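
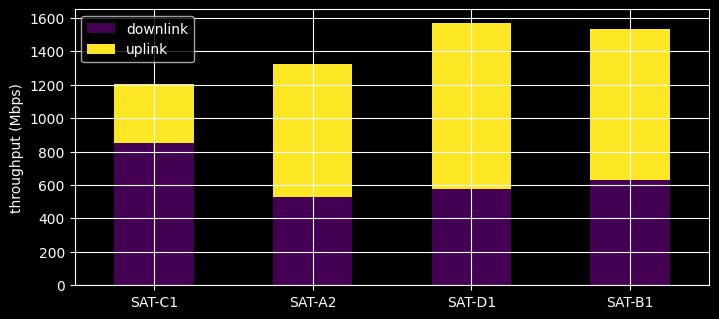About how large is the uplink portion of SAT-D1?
uplink top ≈ 1600, bottom ≈ 600; segment ≈ 1000.

≈ 1000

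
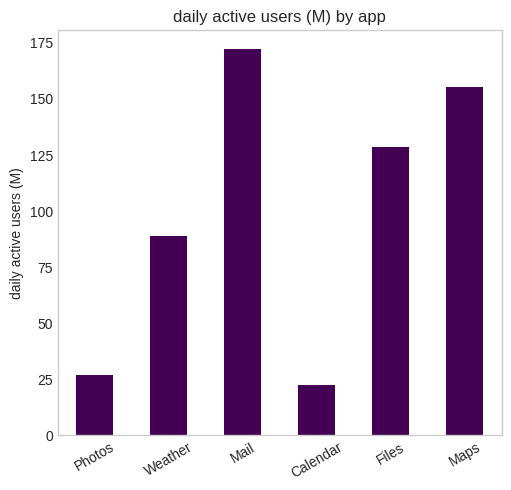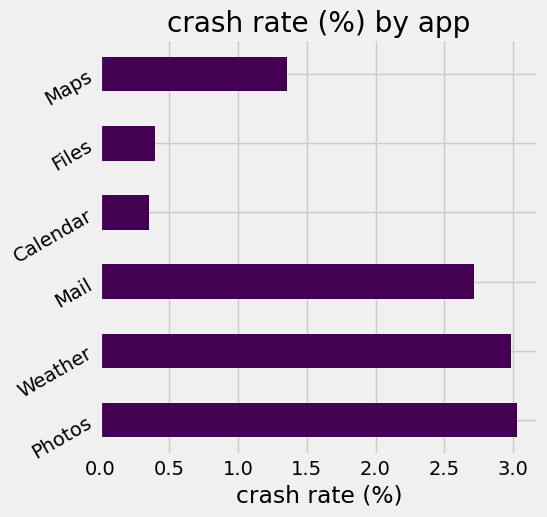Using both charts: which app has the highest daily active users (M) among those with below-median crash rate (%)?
Maps

Chart 2 median crash rate (%) ≈ 2; below-median apps: Calendar, Files, Maps. Among those, Maps has the highest daily active users (M) (≈ 160).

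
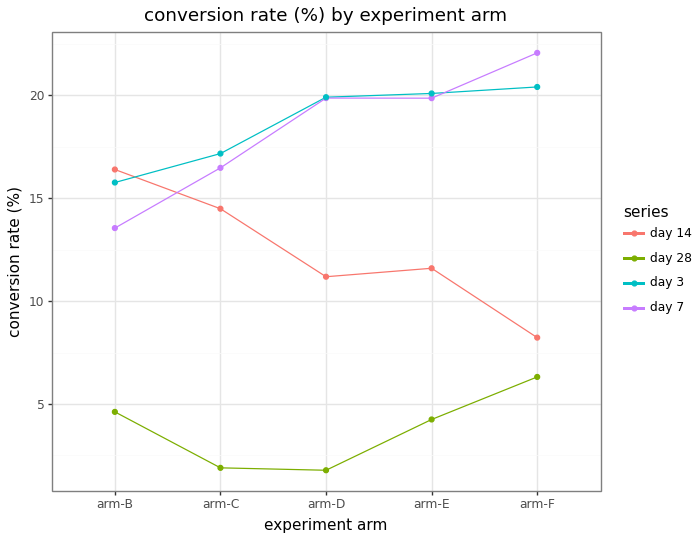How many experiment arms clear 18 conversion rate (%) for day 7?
Above 18: arm-D, arm-E, arm-F.

3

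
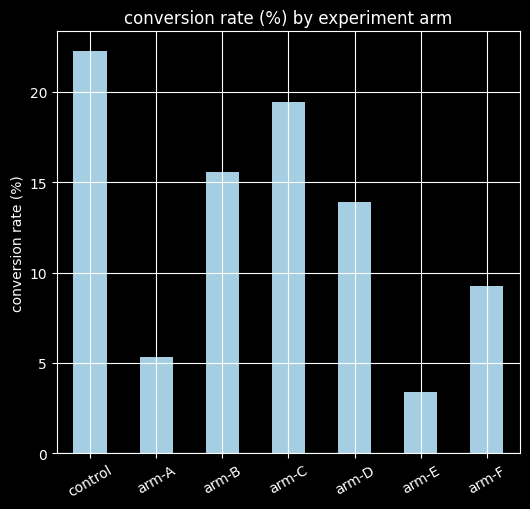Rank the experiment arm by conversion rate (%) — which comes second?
Top 3: control ≈ 22, arm-C ≈ 20, arm-B ≈ 16.

arm-C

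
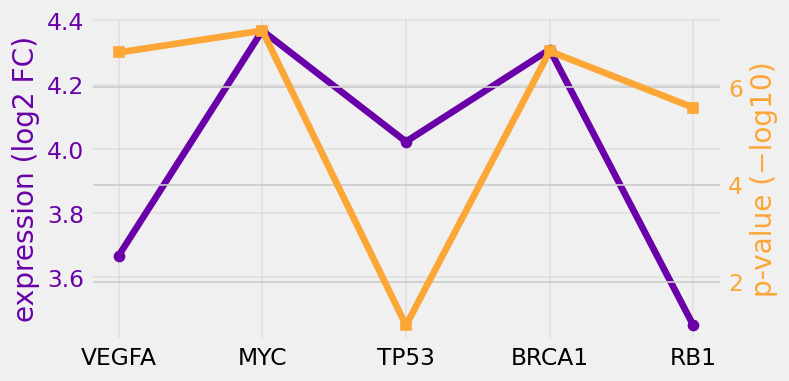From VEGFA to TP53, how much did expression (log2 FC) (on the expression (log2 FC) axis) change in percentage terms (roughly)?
VEGFA ≈ 3.7, TP53 ≈ 4.0; (4.0 − 3.7) / 3.7 ≈ +8.1%.

≈ +8.1%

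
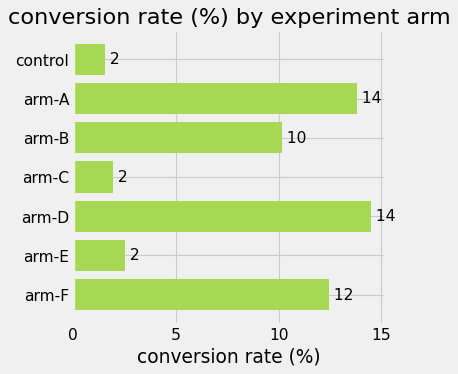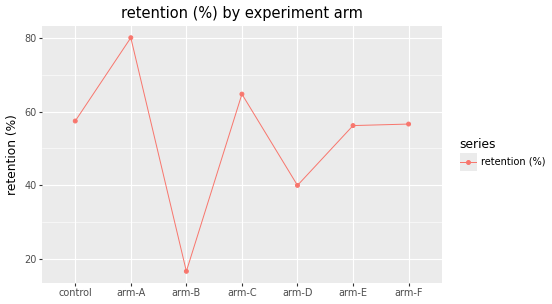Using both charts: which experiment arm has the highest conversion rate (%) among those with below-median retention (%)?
arm-D

Chart 2 median retention (%) ≈ 60; below-median experiment arms: arm-B, arm-D, arm-E. Among those, arm-D has the highest conversion rate (%) (≈ 14).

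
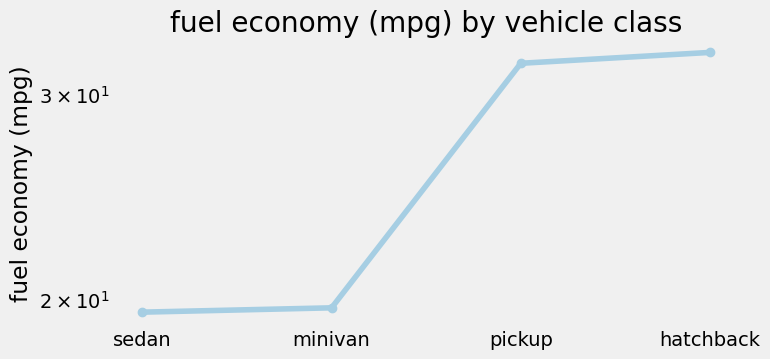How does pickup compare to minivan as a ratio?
pickup ≈ 32, minivan ≈ 20; 32/20 ≈ 1.6.

≈ 1.6×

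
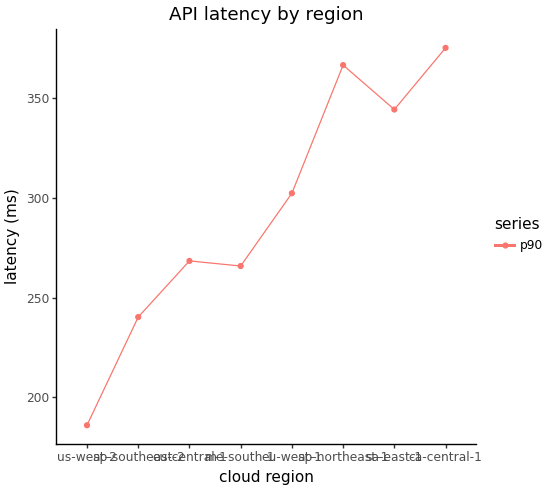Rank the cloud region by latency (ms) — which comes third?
sa-east-1

Top 4: ca-central-1 ≈ 380, ap-northeast-1 ≈ 360, sa-east-1 ≈ 340, eu-west-1 ≈ 300.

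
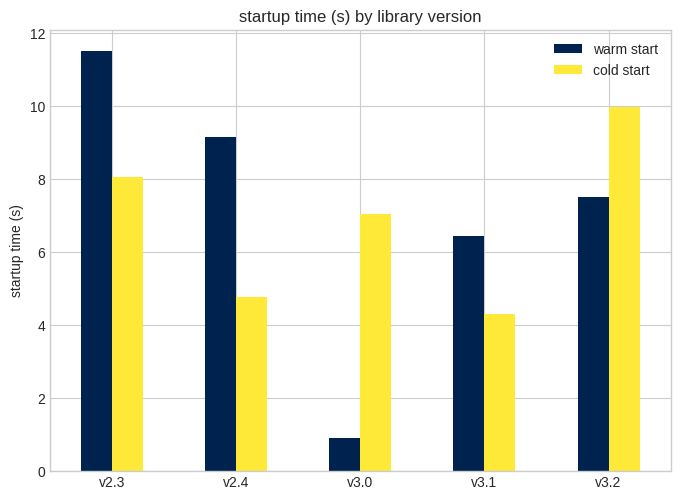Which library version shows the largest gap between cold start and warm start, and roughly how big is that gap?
v3.0, ≈ 6 s

v3.0: cold start ≈ 7, warm start ≈ 1 → gap ≈ 6. Next-largest (v2.4) is only ≈ 4.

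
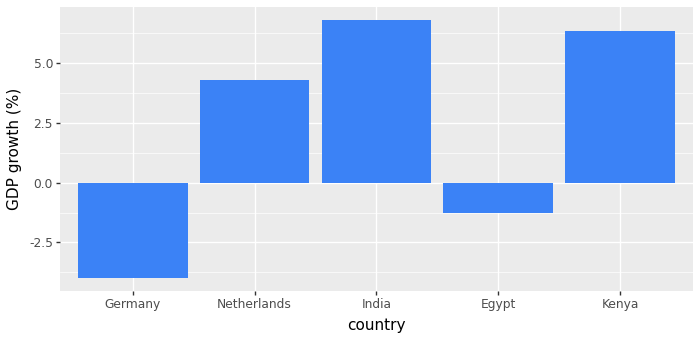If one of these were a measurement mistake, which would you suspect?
Germany ≈ -4; the rest sit between ≈ -1 and ≈ 7.

Germany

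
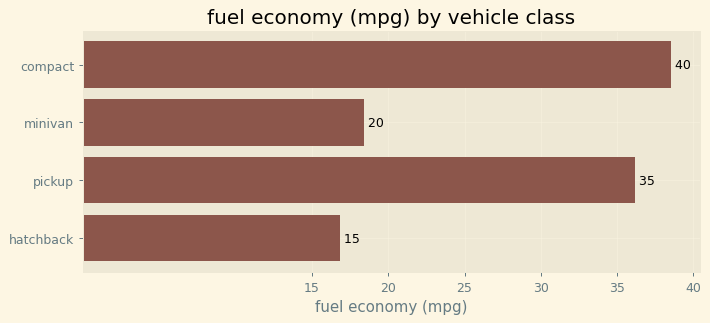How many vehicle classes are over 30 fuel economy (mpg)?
2

Above 30: compact, pickup.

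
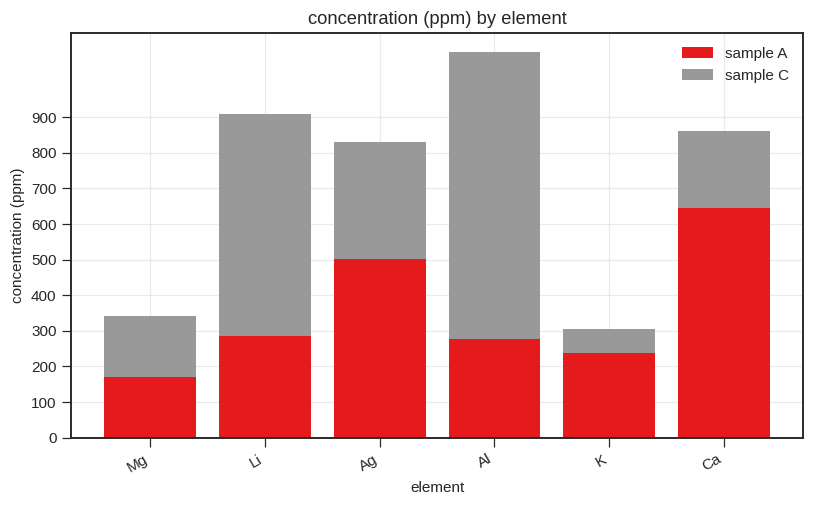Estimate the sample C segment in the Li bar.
sample C top ≈ 900, bottom ≈ 300; segment ≈ 600.

≈ 600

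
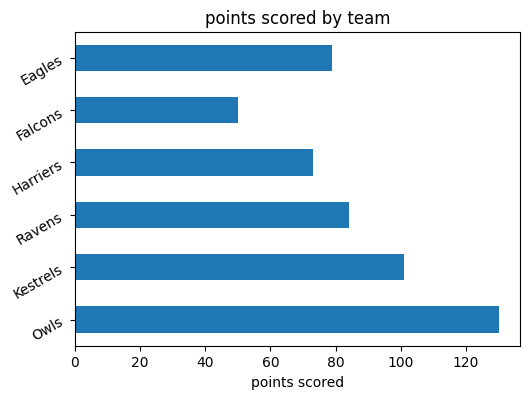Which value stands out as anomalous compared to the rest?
Owls

Owls ≈ 120; the rest sit between ≈ 40 and ≈ 100.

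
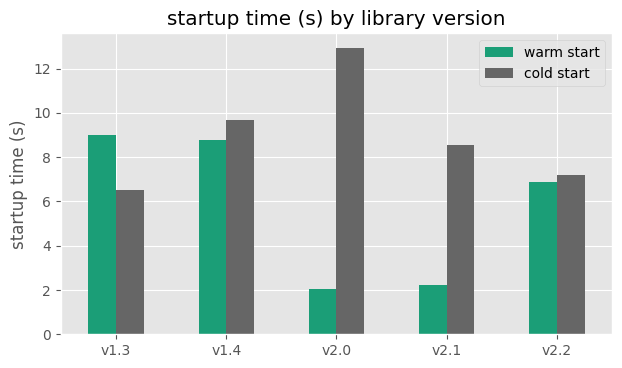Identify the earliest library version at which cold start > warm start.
v1.3: cold start ≈ 6 vs warm start ≈ 8 (not yet); v1.4: cold start ≈ 10 vs warm start ≈ 8 (first crossover).

v1.4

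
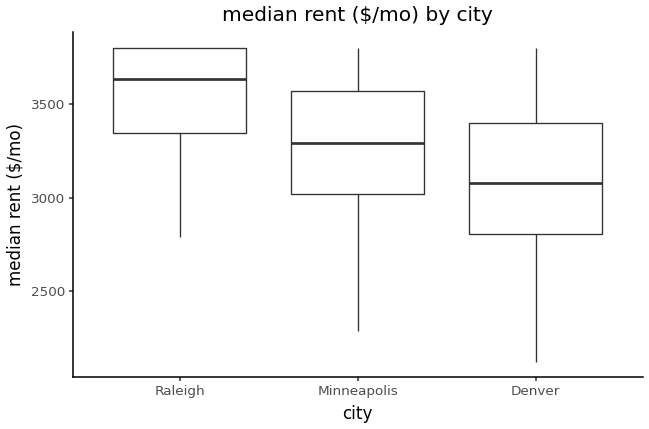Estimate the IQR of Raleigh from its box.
≈ 500

Q3 ≈ 3800, Q1 ≈ 3300; IQR ≈ 500.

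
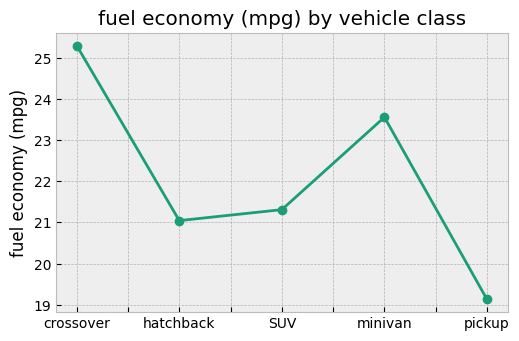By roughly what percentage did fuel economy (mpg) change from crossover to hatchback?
≈ -16%

crossover ≈ 25, hatchback ≈ 21; (21 − 25) / 25 ≈ -16%.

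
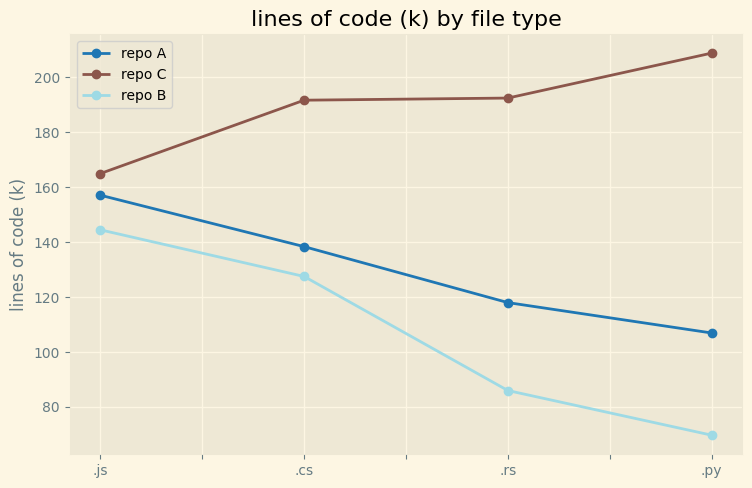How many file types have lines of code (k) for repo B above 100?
Above 100: .js, .cs.

2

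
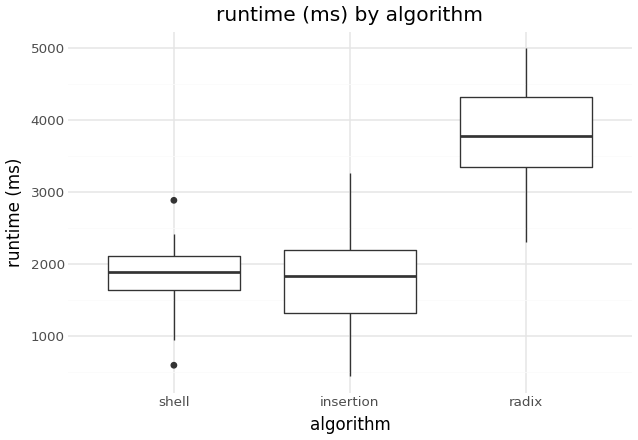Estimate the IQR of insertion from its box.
Q3 ≈ 2200, Q1 ≈ 1400; IQR ≈ 800.

≈ 800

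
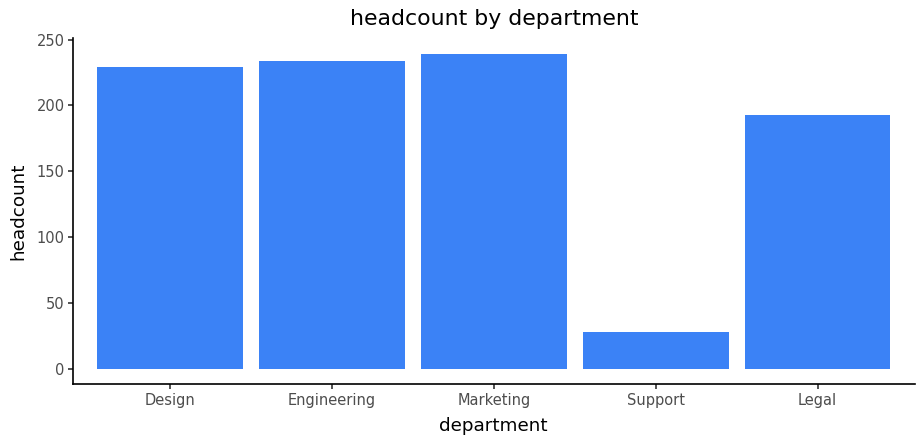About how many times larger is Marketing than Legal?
≈ 1.2×

Marketing ≈ 240, Legal ≈ 200; 240/200 ≈ 1.2.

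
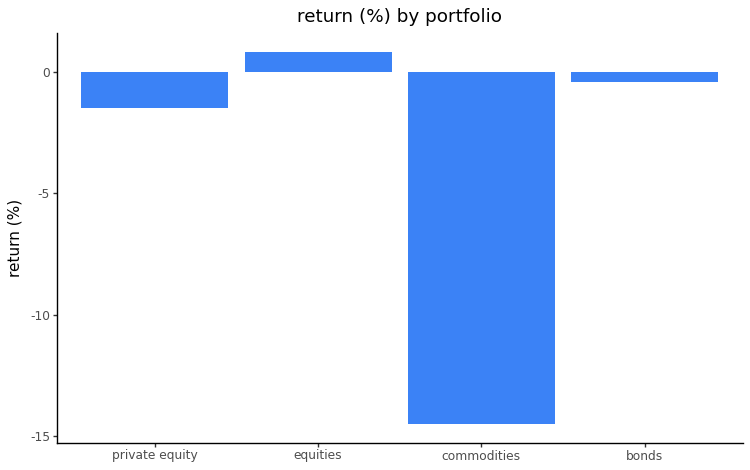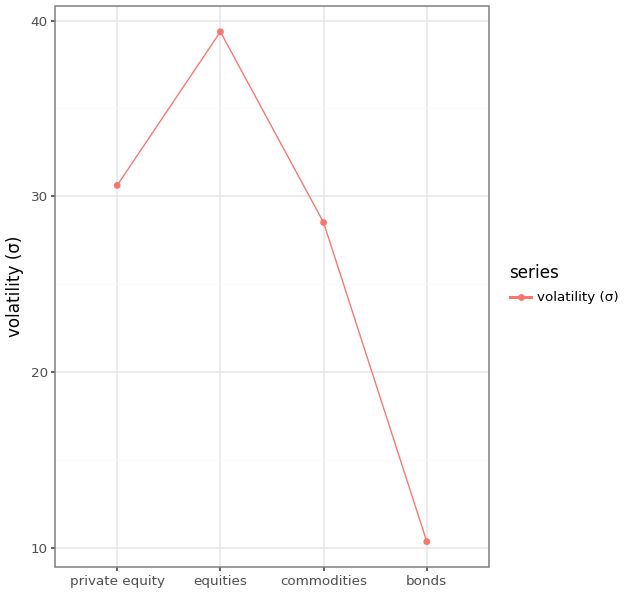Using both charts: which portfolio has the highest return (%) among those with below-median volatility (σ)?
Chart 2 median volatility (σ) ≈ 30; below-median portfolios: commodities, bonds. Among those, bonds has the highest return (%) (≈ -0.4).

bonds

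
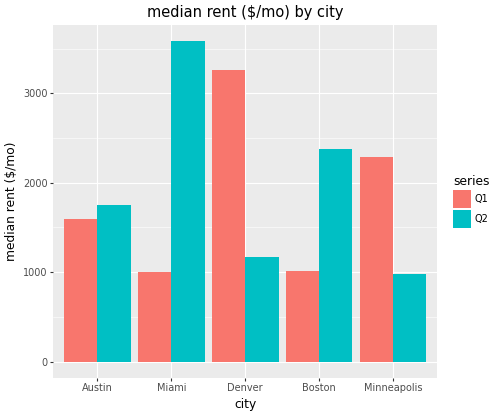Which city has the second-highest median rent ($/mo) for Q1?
Minneapolis

Top 3 for Q1: Denver ≈ 3500, Minneapolis ≈ 2500, Austin ≈ 1500.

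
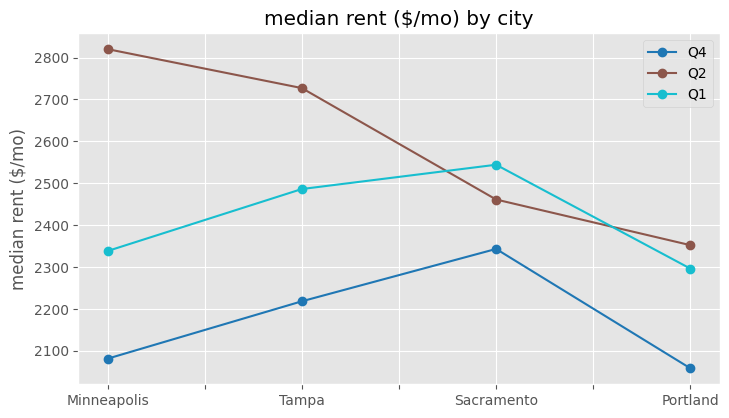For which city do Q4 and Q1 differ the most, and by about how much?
Tampa: Q4 ≈ 2200, Q1 ≈ 2500 → gap ≈ 300. Next-largest (Minneapolis) is only ≈ 200.

Tampa, ≈ 300 $/mo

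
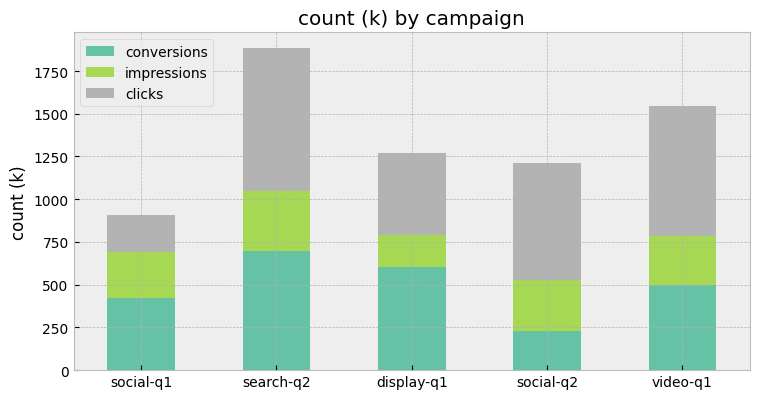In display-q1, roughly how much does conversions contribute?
≈ 600

conversions top ≈ 600, bottom ≈ 0; segment ≈ 600.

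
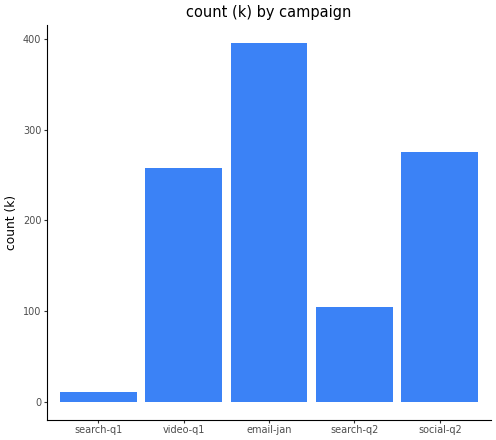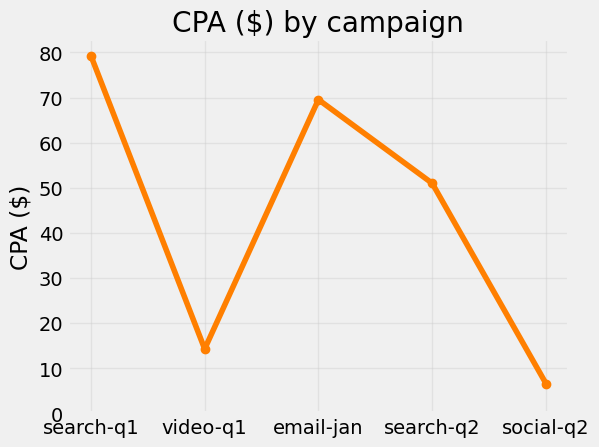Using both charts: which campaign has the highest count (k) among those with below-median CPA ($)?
Chart 2 median CPA ($) ≈ 50; below-median campaigns: video-q1, social-q2. Among those, social-q2 has the highest count (k) (≈ 300).

social-q2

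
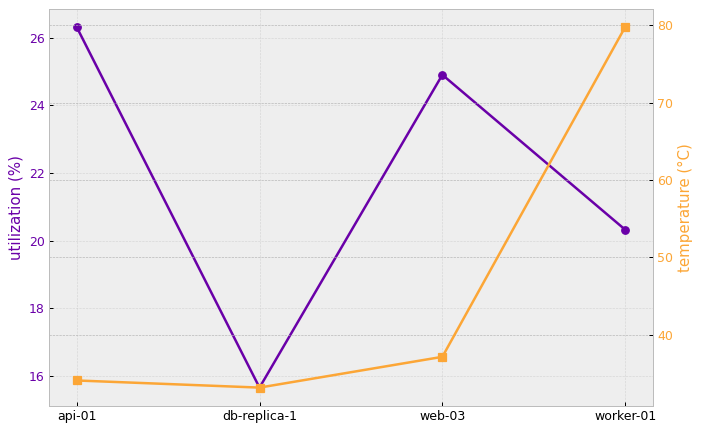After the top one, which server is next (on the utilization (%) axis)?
Top 3 (on the utilization (%) axis): api-01 ≈ 26, web-03 ≈ 25, worker-01 ≈ 20.

web-03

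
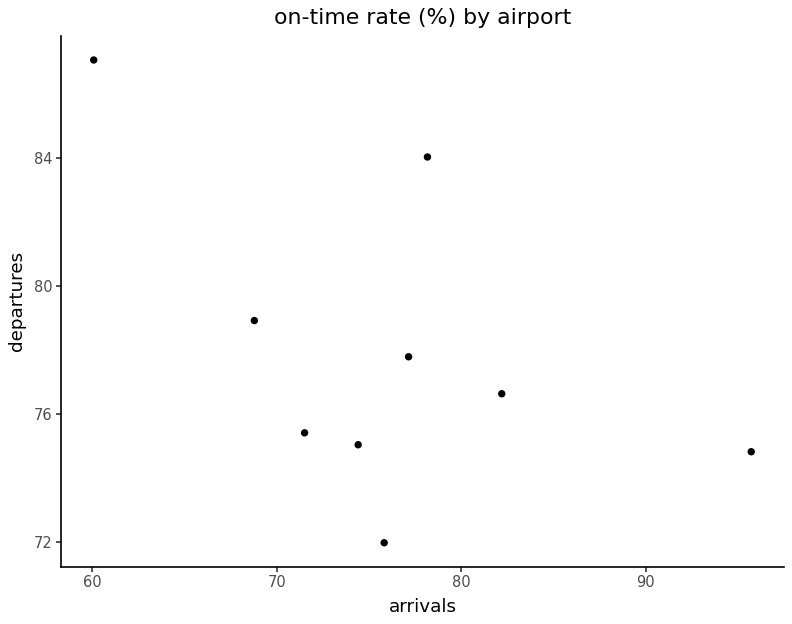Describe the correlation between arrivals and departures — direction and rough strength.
Points are negatively correlated; moderate (|r| ≈ 0.5).

negative, moderate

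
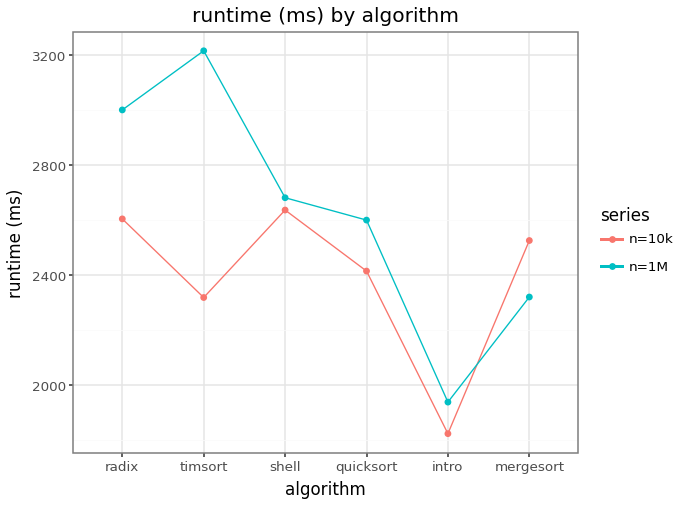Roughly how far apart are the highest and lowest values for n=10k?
≈ 800

Max shell ≈ 2600, min intro ≈ 1800; range ≈ 800.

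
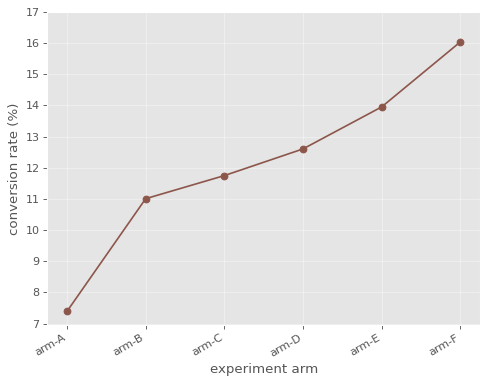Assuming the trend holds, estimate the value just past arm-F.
Last three: 13, 14, 16 → slope ≈ 1.5/step → next ≈ 17.5.

≈ 17.5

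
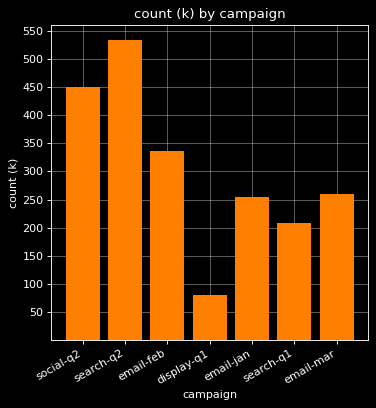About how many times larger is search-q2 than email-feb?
≈ 1.57×

search-q2 ≈ 550, email-feb ≈ 350; 550/350 ≈ 1.57.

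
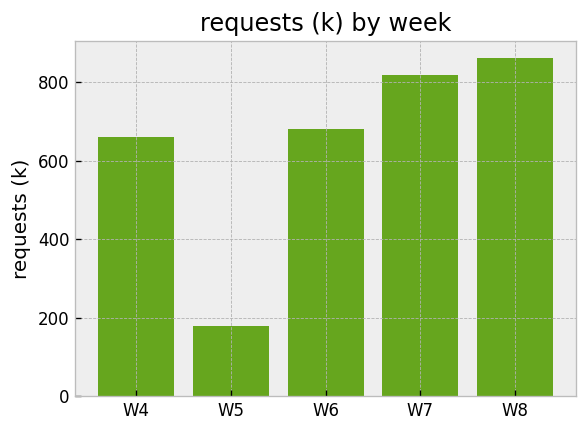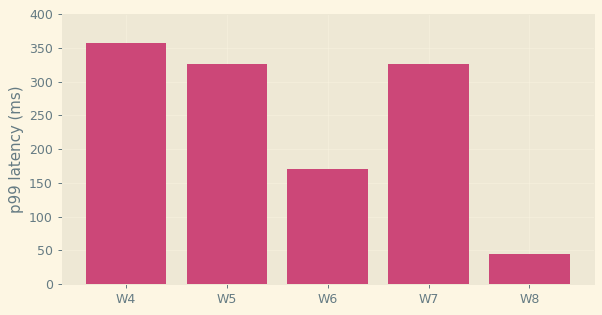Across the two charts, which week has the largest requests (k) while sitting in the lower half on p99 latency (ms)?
W8

Chart 2 median p99 latency (ms) ≈ 350; below-median weeks: W6, W8. Among those, W8 has the highest requests (k) (≈ 900).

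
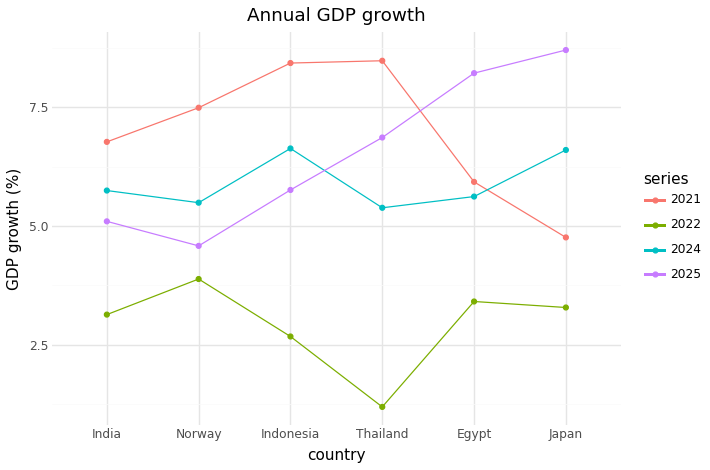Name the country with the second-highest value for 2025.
Top 3 for 2025: Japan ≈ 9, Egypt ≈ 8, Thailand ≈ 7.

Egypt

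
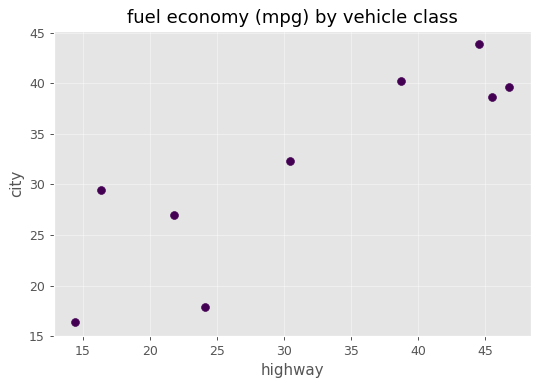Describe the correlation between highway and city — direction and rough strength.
Points are positively correlated; strong (|r| ≈ 0.9).

positive, strong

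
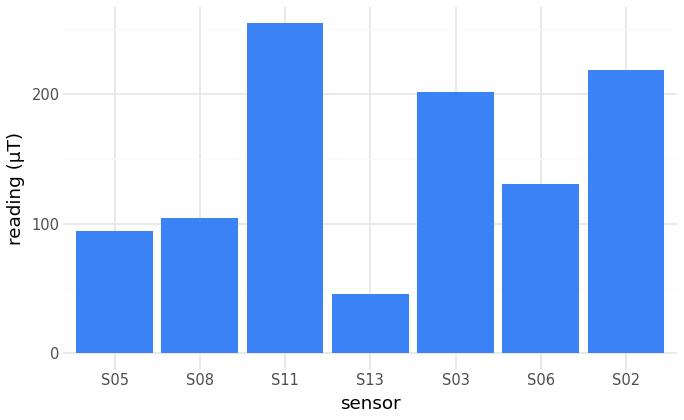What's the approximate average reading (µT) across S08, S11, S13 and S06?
(100 + 250 + 50 + 125) / 4 ≈ 131.

≈ 131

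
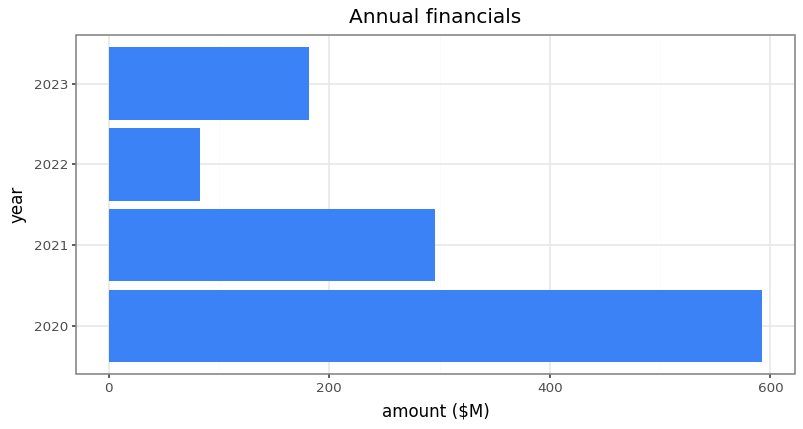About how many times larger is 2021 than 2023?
≈ 1.5×

2021 ≈ 300, 2023 ≈ 200; 300/200 ≈ 1.5.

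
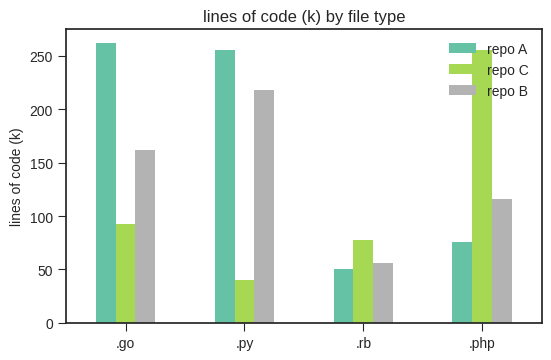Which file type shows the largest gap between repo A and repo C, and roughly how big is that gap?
.py: repo A ≈ 250, repo C ≈ 50 → gap ≈ 200. Next-largest (.php) is only ≈ 175.

.py, ≈ 200 k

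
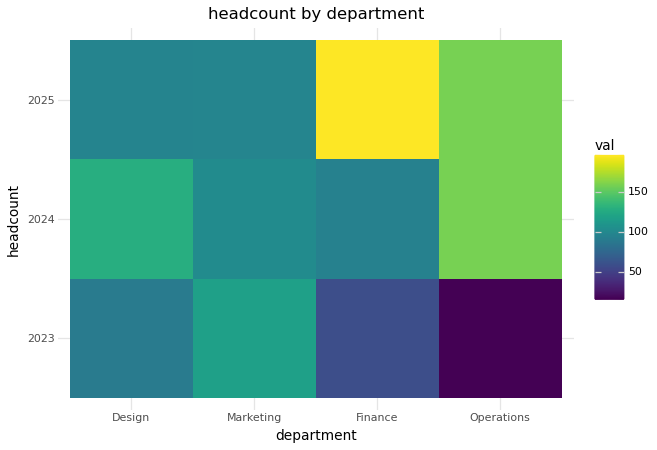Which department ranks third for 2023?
Top 4 for 2023: Marketing ≈ 120, Design ≈ 80, Finance ≈ 60, Operations ≈ 20.

Finance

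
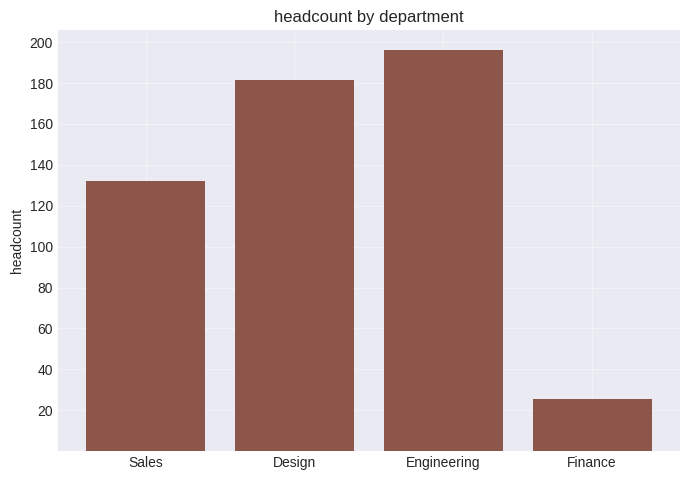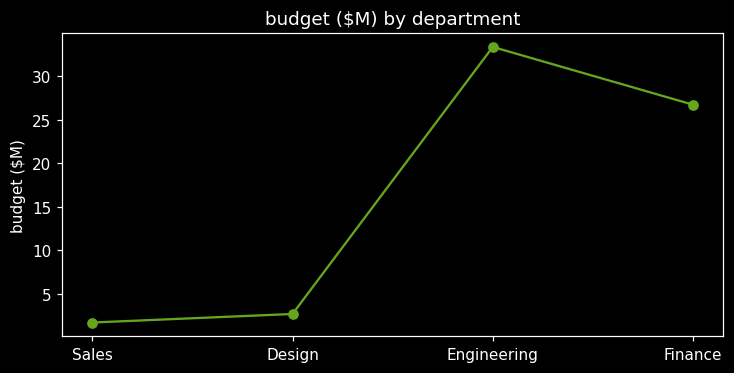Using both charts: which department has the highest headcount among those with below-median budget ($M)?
Chart 2 median budget ($M) ≈ 15; below-median departments: Sales, Design. Among those, Design has the highest headcount (≈ 180).

Design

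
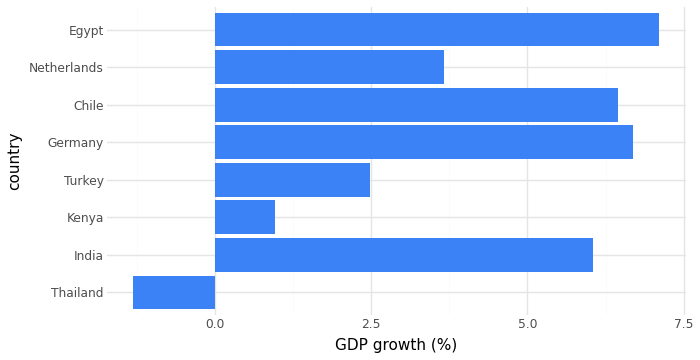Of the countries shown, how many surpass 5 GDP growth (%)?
4

Above 5: India, Germany, Chile, Egypt.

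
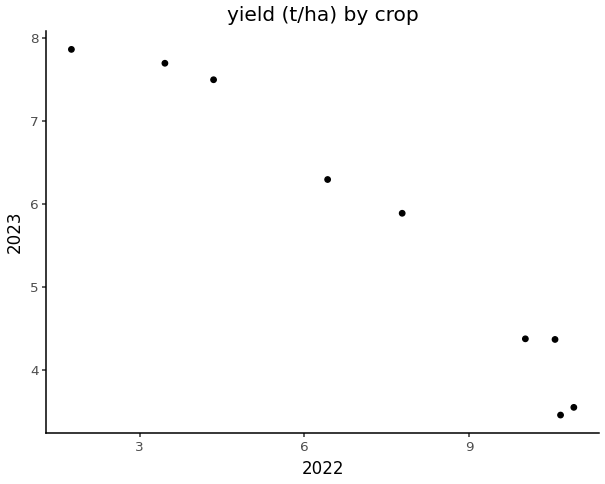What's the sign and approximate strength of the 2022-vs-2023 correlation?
negative, strong

Points are negatively correlated; strong (|r| ≈ 1.0).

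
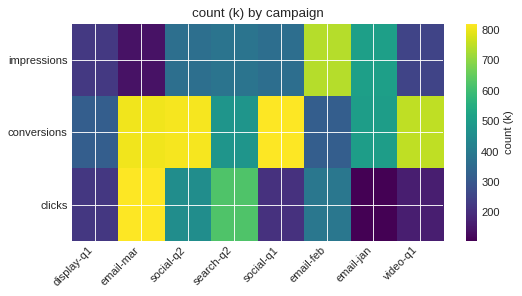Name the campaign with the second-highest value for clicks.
search-q2

Top 3 for clicks: email-mar ≈ 800, search-q2 ≈ 600, social-q2 ≈ 500.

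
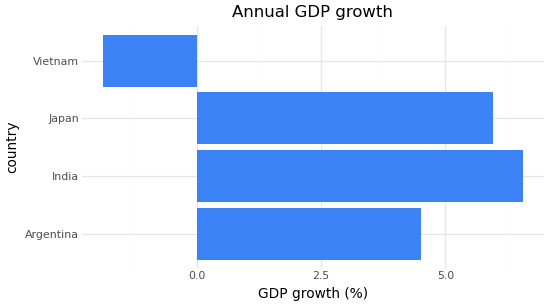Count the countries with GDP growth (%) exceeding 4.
3

Above 4: Argentina, India, Japan.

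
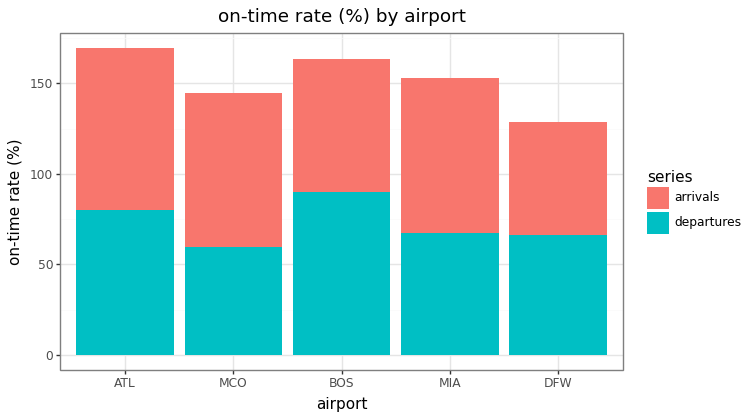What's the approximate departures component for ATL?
departures top ≈ 80, bottom ≈ 0; segment ≈ 80.

≈ 80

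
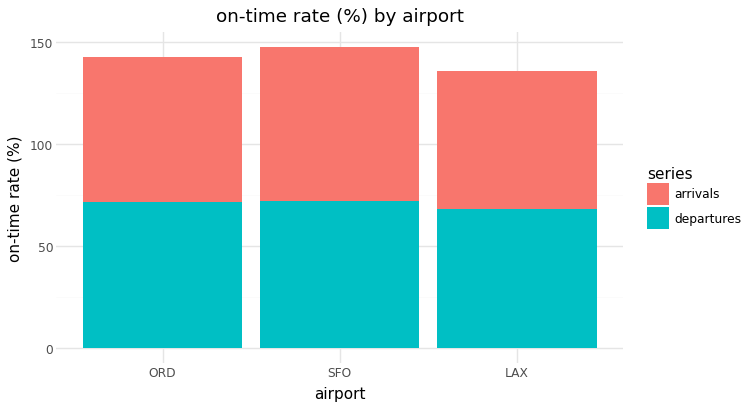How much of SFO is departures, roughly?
departures top ≈ 80, bottom ≈ 0; segment ≈ 80.

≈ 80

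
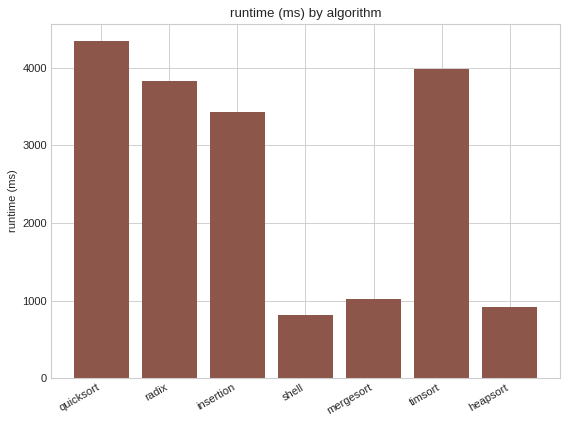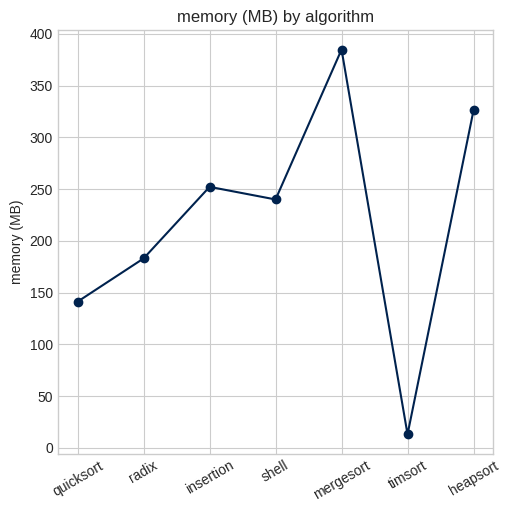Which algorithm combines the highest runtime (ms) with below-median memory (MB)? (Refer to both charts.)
Chart 2 median memory (MB) ≈ 250; below-median algorithms: quicksort, radix, timsort. Among those, quicksort has the highest runtime (ms) (≈ 4500).

quicksort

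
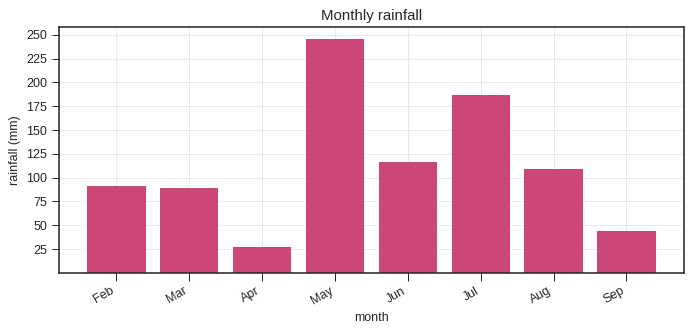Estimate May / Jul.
≈ 1.43×

May ≈ 250, Jul ≈ 175; 250/175 ≈ 1.43.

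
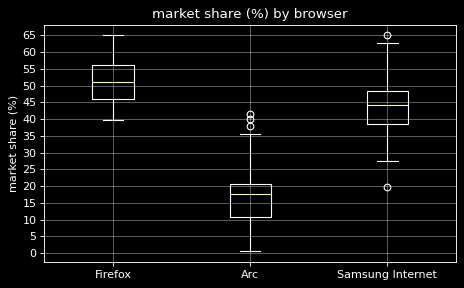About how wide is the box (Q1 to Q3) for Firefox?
≈ 10

Q3 ≈ 55, Q1 ≈ 45; IQR ≈ 10.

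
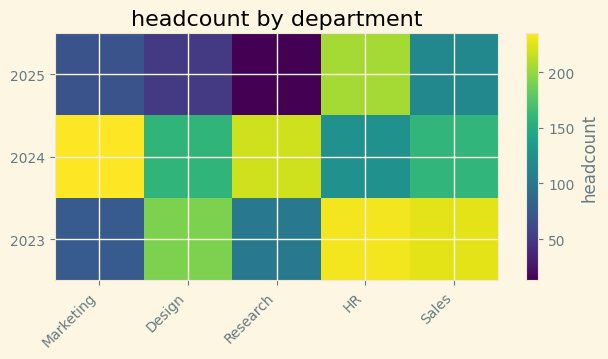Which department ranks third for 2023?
Top 4 for 2023: HR ≈ 240, Sales ≈ 220, Design ≈ 200, Research ≈ 100.

Design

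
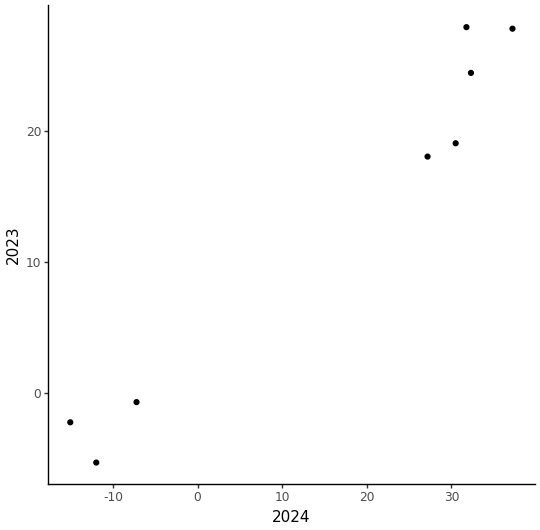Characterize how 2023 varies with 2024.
Points are positively correlated; strong (|r| ≈ 1.0).

positive, strong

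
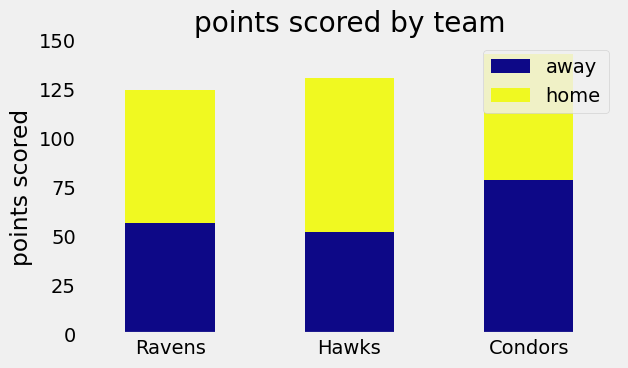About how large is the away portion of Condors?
≈ 80

away top ≈ 80, bottom ≈ 0; segment ≈ 80.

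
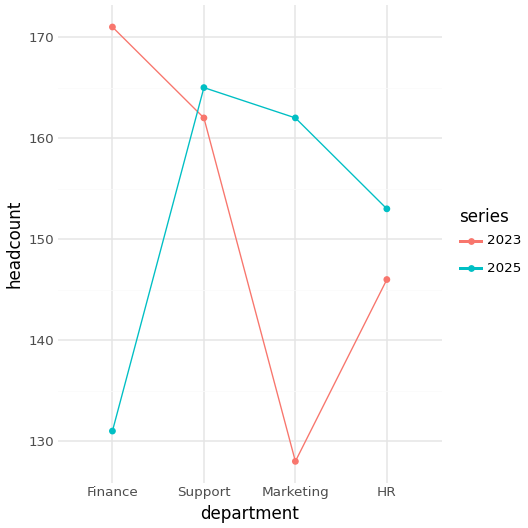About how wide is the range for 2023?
≈ 40

Max Finance ≈ 170, min Marketing ≈ 130; range ≈ 40.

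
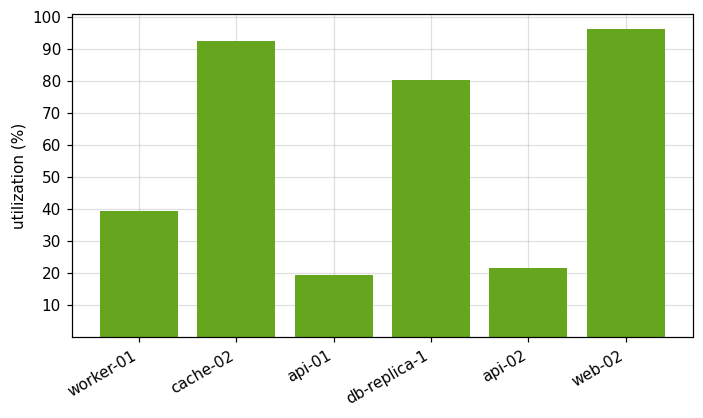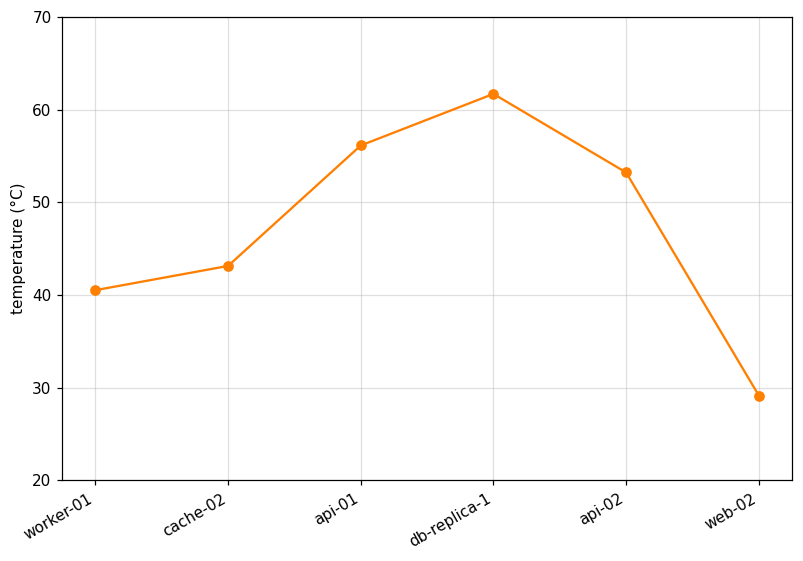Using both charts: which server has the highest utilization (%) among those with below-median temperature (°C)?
web-02

Chart 2 median temperature (°C) ≈ 50; below-median servers: worker-01, cache-02, web-02. Among those, web-02 has the highest utilization (%) (≈ 100).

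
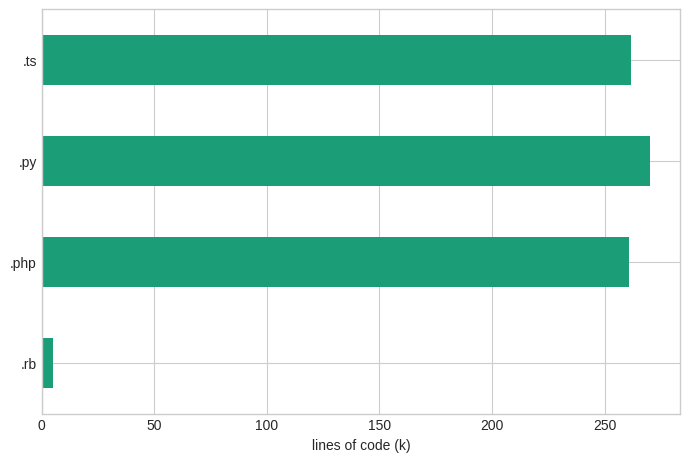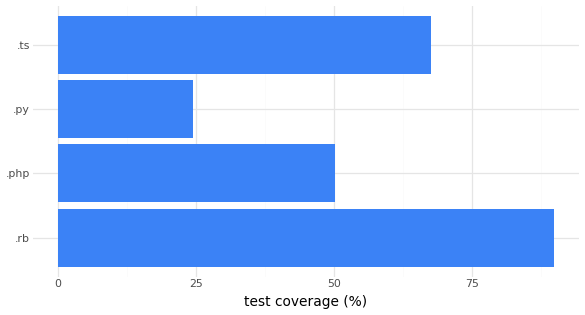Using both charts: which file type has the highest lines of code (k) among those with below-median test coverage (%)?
Chart 2 median test coverage (%) ≈ 60; below-median file types: .php, .py. Among those, .py has the highest lines of code (k) (≈ 275).

.py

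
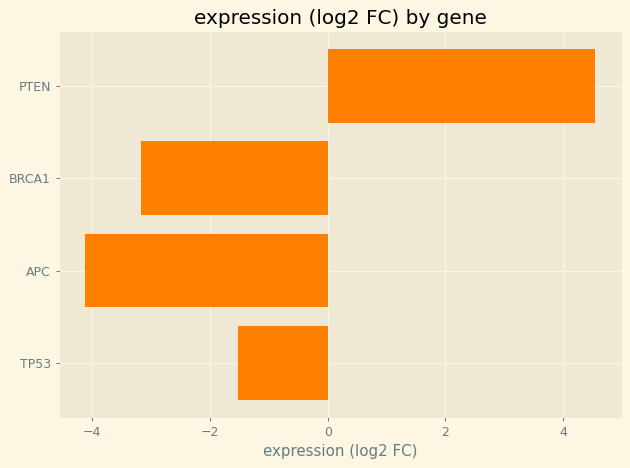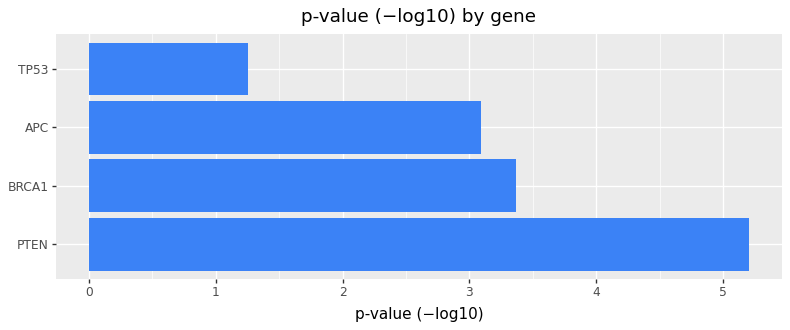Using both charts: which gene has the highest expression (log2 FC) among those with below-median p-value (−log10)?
TP53

Chart 2 median p-value (−log10) ≈ 3; below-median genes: APC, TP53. Among those, TP53 has the highest expression (log2 FC) (≈ -1.5).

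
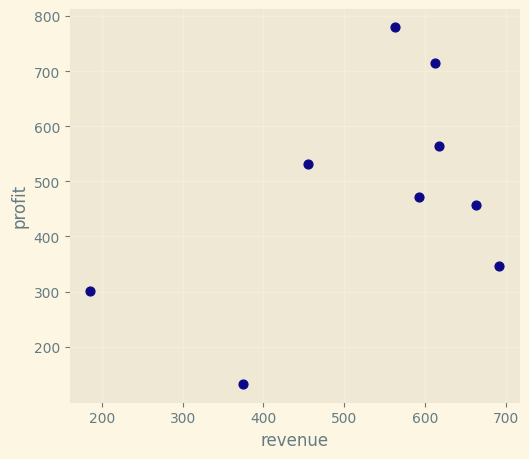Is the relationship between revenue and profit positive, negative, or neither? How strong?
Points are positively correlated; moderate (|r| ≈ 0.5).

positive, moderate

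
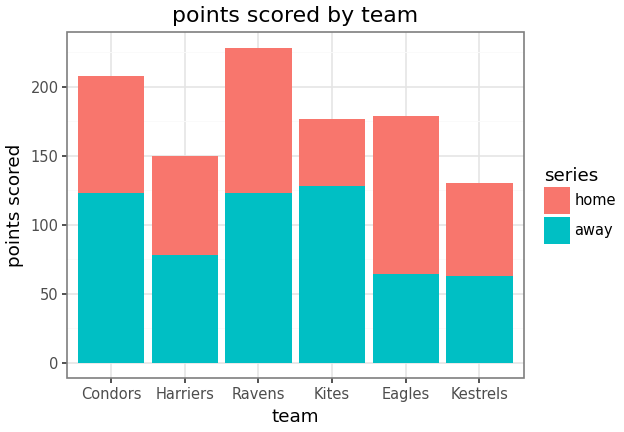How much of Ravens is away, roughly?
away top ≈ 120, bottom ≈ 0; segment ≈ 120.

≈ 120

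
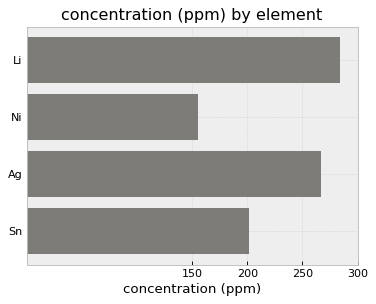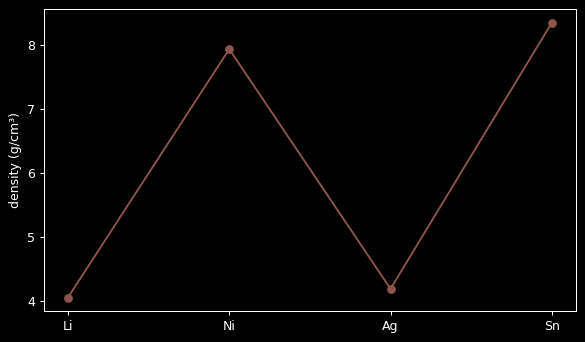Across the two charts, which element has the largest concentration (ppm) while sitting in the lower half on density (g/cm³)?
Chart 2 median density (g/cm³) ≈ 6; below-median elements: Li, Ag. Among those, Li has the highest concentration (ppm) (≈ 300).

Li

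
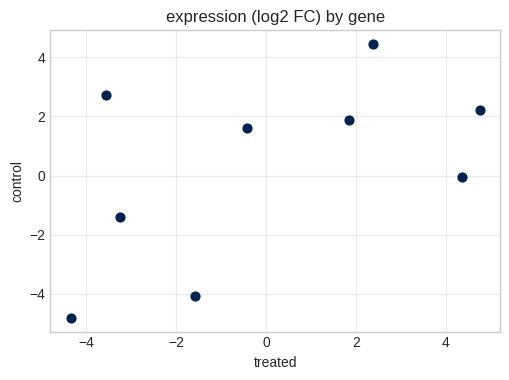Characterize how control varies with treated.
positive, moderate

Points are positively correlated; moderate (|r| ≈ 0.5).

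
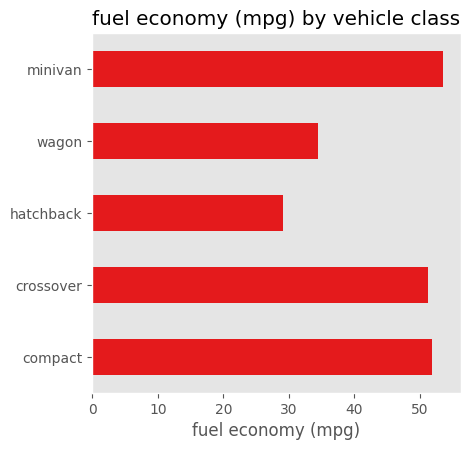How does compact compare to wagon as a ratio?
compact ≈ 50, wagon ≈ 35; 50/35 ≈ 1.43.

≈ 1.43×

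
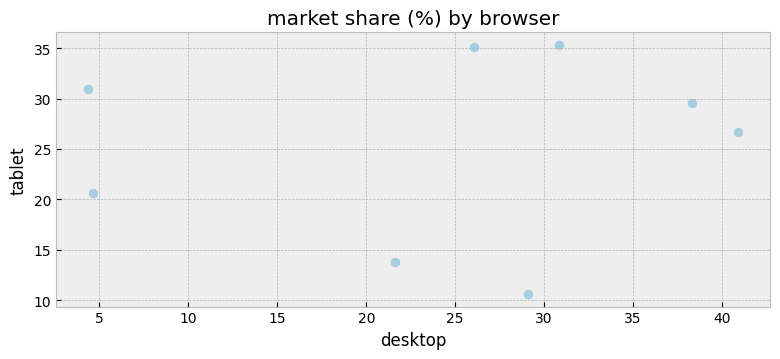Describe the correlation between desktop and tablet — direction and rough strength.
Points are roughly uncorrelated; weak (|r| ≈ 0.1).

no clear correlation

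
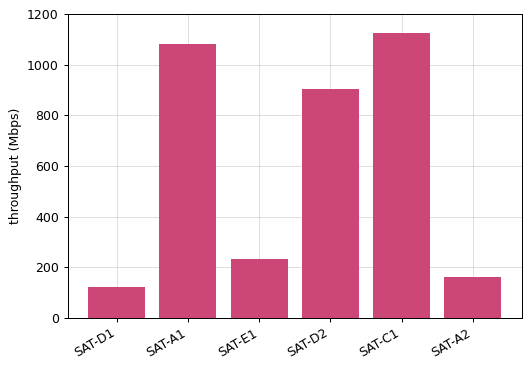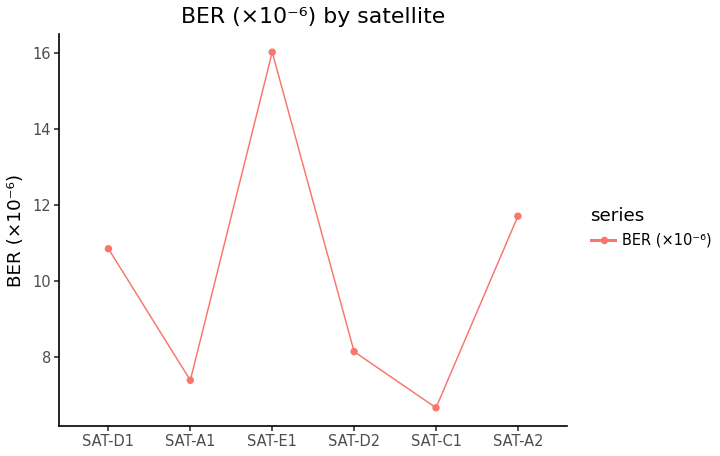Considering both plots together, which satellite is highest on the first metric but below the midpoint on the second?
Chart 2 median BER (×10⁻⁶) ≈ 10; below-median satellites: SAT-A1, SAT-D2, SAT-C1. Among those, SAT-C1 has the highest throughput (Mbps) (≈ 1200).

SAT-C1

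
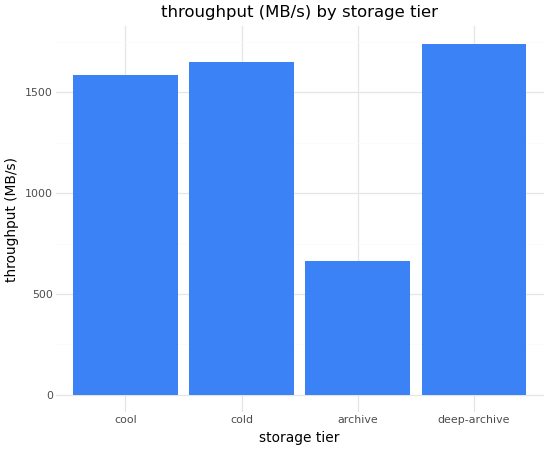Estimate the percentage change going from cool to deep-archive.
≈ +12.5%

cool ≈ 1600, deep-archive ≈ 1800; (1800 − 1600) / 1600 ≈ +12.5%.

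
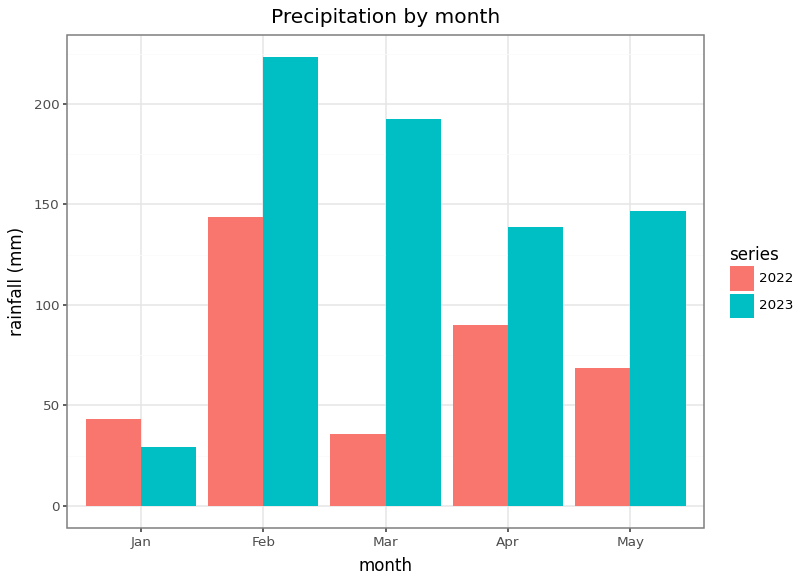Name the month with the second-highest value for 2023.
Top 3 for 2023: Feb ≈ 220, Mar ≈ 200, May ≈ 140.

Mar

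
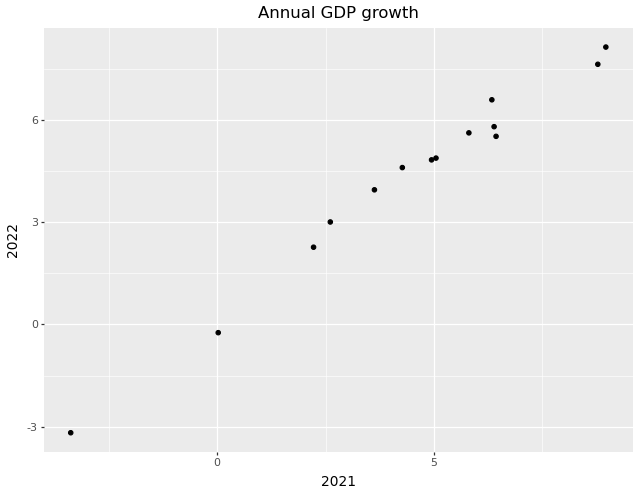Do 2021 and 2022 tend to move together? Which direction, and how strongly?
Points are positively correlated; strong (|r| ≈ 1.0).

positive, strong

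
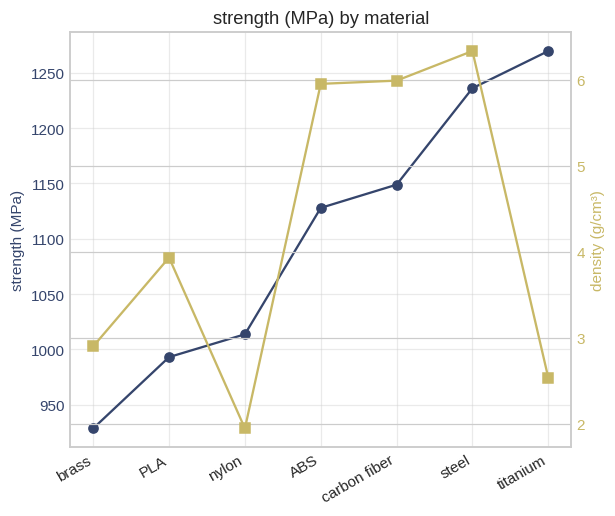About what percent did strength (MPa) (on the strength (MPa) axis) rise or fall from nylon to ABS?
≈ +15%

nylon ≈ 1000, ABS ≈ 1150; (1150 − 1000) / 1000 ≈ +15%.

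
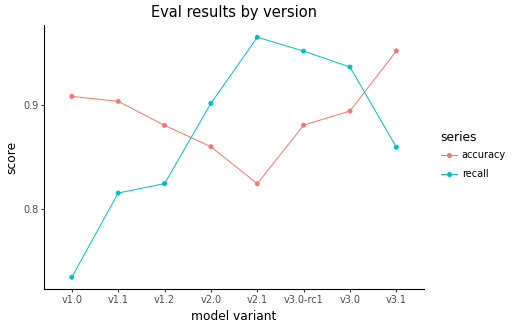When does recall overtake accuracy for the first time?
v2.0

v1.2: recall ≈ 0.82 vs accuracy ≈ 0.88 (not yet); v2.0: recall ≈ 0.90 vs accuracy ≈ 0.86 (first crossover).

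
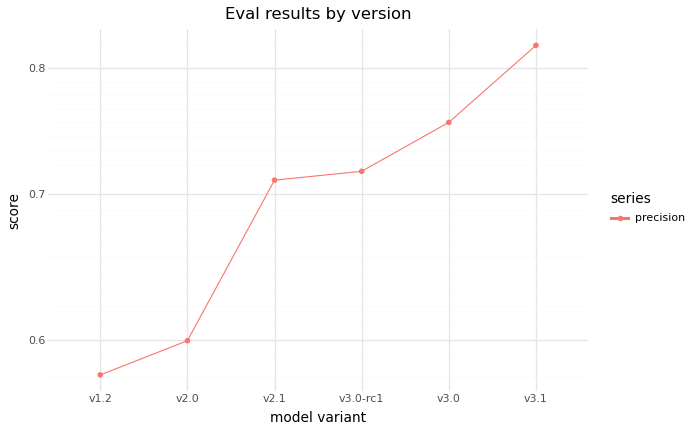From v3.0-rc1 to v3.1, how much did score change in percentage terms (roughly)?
v3.0-rc1 ≈ 0.70, v3.1 ≈ 0.80; (0.80 − 0.70) / 0.70 ≈ +14.3%.

≈ +14.3%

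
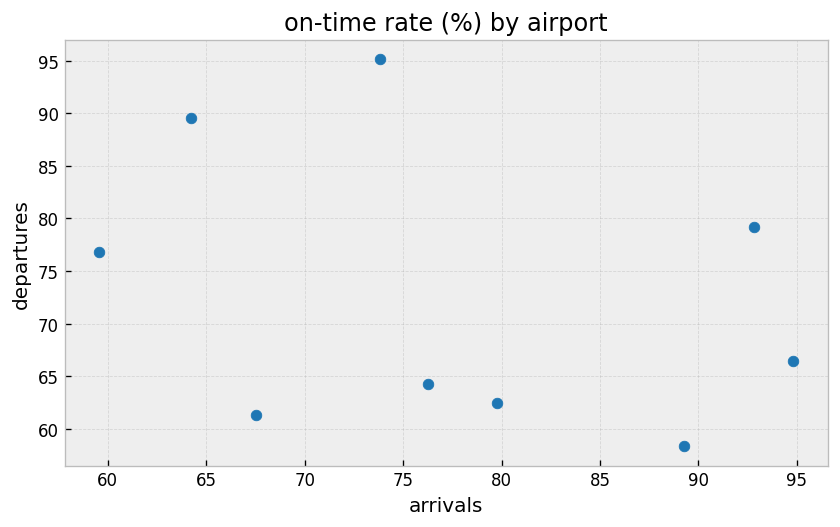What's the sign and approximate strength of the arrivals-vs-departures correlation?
negative, weak

Points are negatively correlated; weak (|r| ≈ 0.3).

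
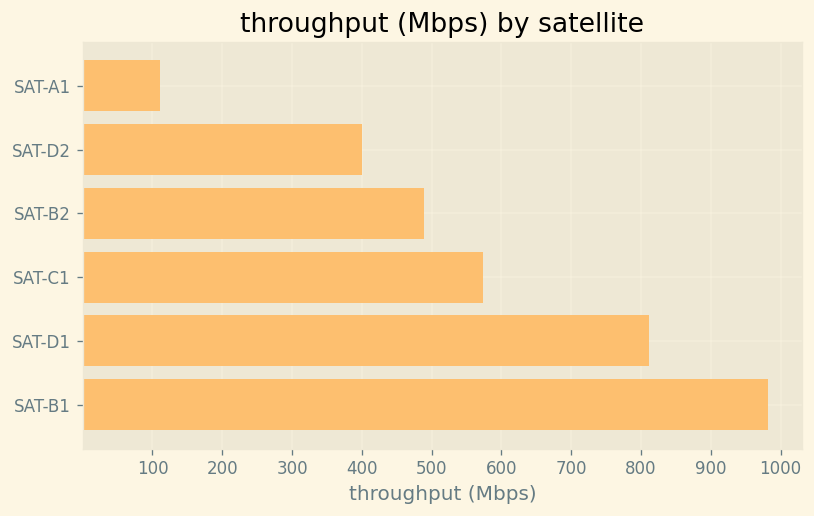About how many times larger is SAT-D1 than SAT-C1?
SAT-D1 ≈ 800, SAT-C1 ≈ 600; 800/600 ≈ 1.33.

≈ 1.33×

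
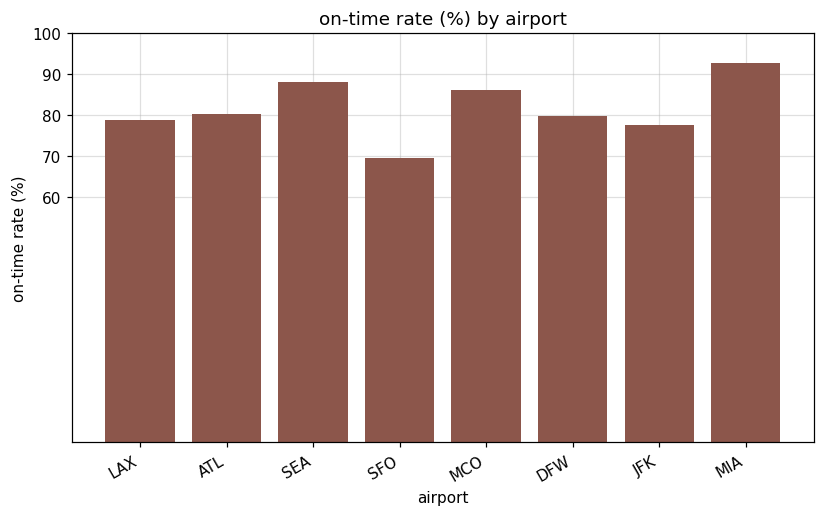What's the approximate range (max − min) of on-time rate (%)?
Max MIA ≈ 90, min SFO ≈ 70; range ≈ 20.

≈ 20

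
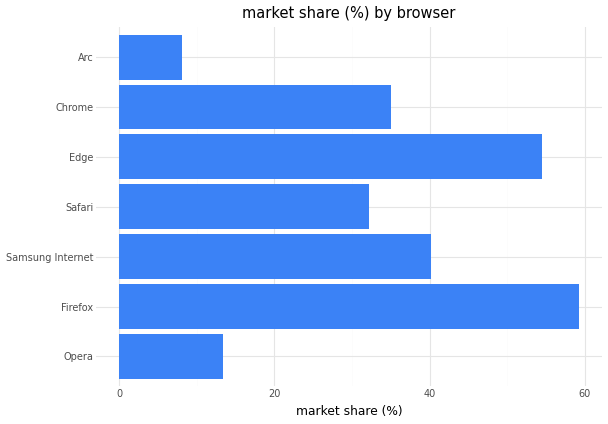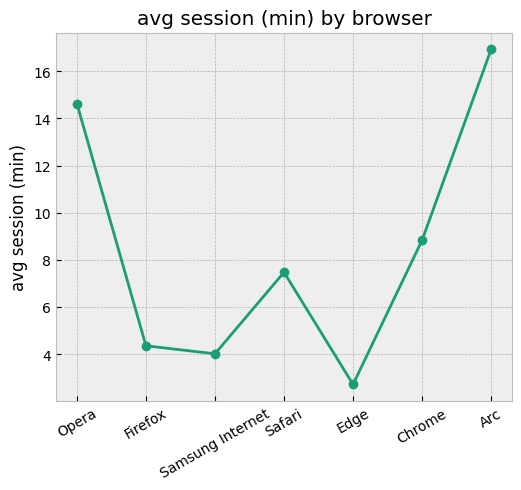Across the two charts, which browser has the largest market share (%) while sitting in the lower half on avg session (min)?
Chart 2 median avg session (min) ≈ 8; below-median browsers: Firefox, Samsung Internet, Edge. Among those, Firefox has the highest market share (%) (≈ 60).

Firefox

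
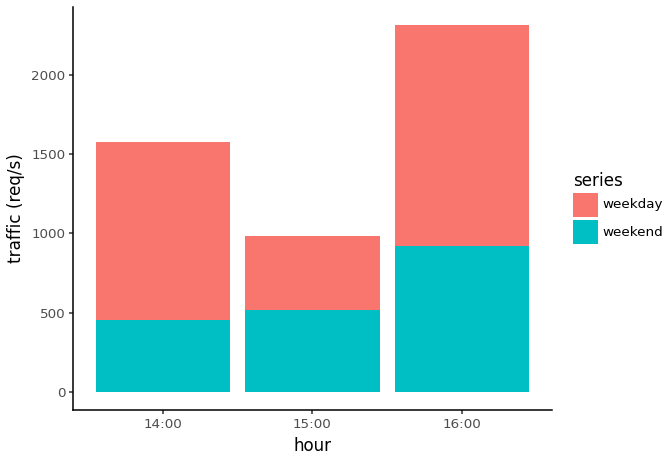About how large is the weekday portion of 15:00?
≈ 400

weekday top ≈ 1000, bottom ≈ 600; segment ≈ 400.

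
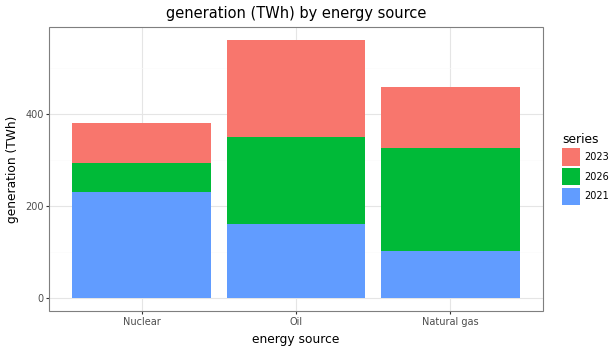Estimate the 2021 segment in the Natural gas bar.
≈ 100

2021 top ≈ 100, bottom ≈ 0; segment ≈ 100.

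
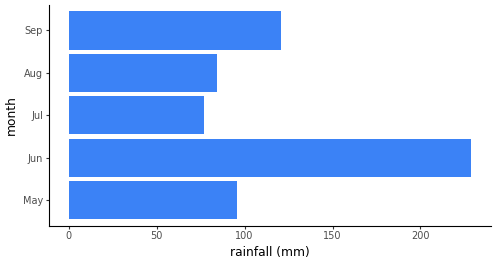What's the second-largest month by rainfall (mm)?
Sep

Top 3: Jun ≈ 220, Sep ≈ 120, May ≈ 100.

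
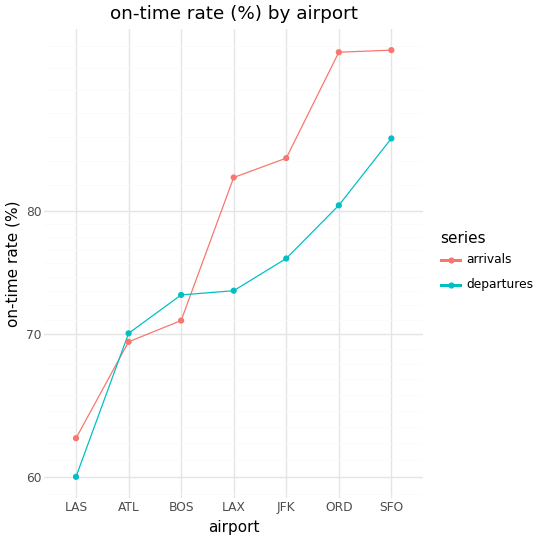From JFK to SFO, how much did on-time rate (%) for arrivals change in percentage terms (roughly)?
≈ +11.8%

JFK ≈ 85, SFO ≈ 95; (95 − 85) / 85 ≈ +11.8%.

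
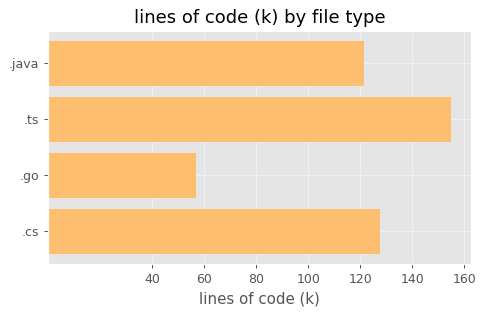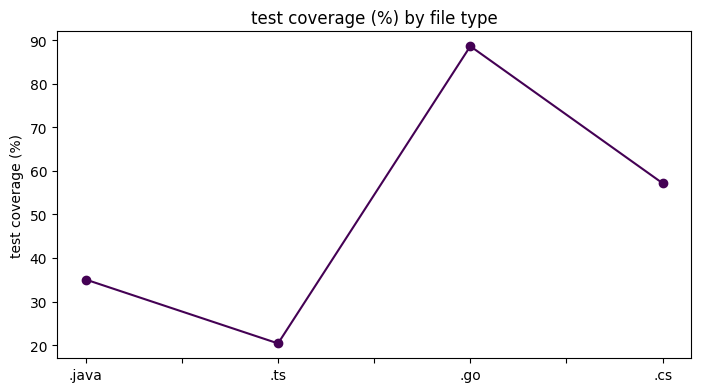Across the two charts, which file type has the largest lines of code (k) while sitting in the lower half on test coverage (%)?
Chart 2 median test coverage (%) ≈ 50; below-median file types: .java, .ts. Among those, .ts has the highest lines of code (k) (≈ 160).

.ts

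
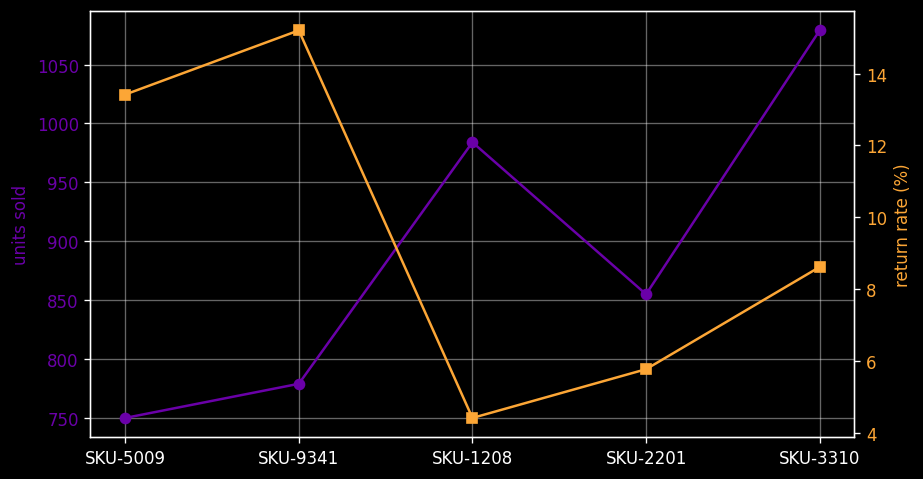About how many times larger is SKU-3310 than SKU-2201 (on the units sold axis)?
SKU-3310 ≈ 1100, SKU-2201 ≈ 850; 1100/850 ≈ 1.29.

≈ 1.29×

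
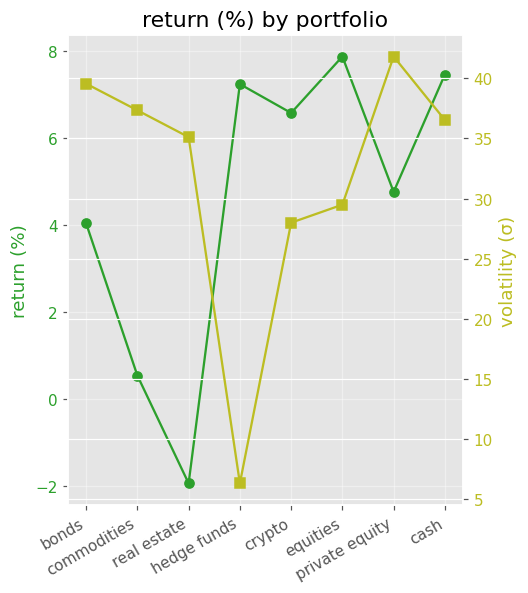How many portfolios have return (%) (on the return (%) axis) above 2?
Above 2: bonds, hedge funds, crypto, equities, private equity, cash.

6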